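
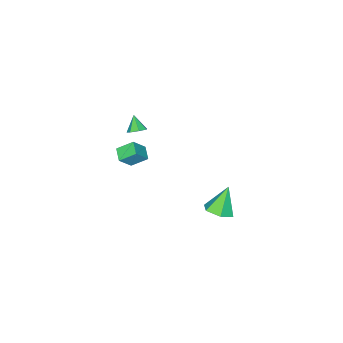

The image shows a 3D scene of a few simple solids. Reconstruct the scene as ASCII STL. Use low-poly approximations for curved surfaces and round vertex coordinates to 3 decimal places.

solid 
facet normal 0.363 0.583 -0.727
outer loop
vertex 0.219 -2.971 2.939
vertex -0.22 -2.574 3.038
vertex 0.325 -2.6 3.289
endloop
endfacet
facet normal 0.643 -0.615 0.457
outer loop
vertex 0.219 -2.971 2.939
vertex 0.325 -2.6 3.289
vertex -0.6 -3.186 3.802
endloop
endfacet
facet normal 0.363 0.584 -0.727
outer loop
vertex 0.325 -2.6 3.289
vertex -0.22 -2.574 3.038
vertex 0.02 -2.21 3.45
endloop
endfacet
facet normal 0.479 0.012 0.878
outer loop
vertex 0.325 -2.6 3.289
vertex 0.02 -2.21 3.45
vertex -0.6 -3.186 3.802
endloop
endfacet
facet normal 0.363 0.583 -0.727
outer loop
vertex 0.02 -2.21 3.45
vertex -0.22 -2.574 3.038
vertex -0.465 -2.094 3.301
endloop
endfacet
facet normal -0.170 0.428 0.887
outer loop
vertex 0.02 -2.21 3.45
vertex -0.465 -2.094 3.301
vertex -0.6 -3.186 3.802
endloop
endfacet
facet normal 0.364 0.583 -0.726
outer loop
vertex -0.465 -2.094 3.301
vertex -0.22 -2.574 3.038
vertex -0.765 -2.339 2.954
endloop
endfacet
facet normal -0.817 0.321 0.479
outer loop
vertex -0.465 -2.094 3.301
vertex -0.765 -2.339 2.954
vertex -0.6 -3.186 3.802
endloop
endfacet
facet normal 0.363 0.582 -0.728
outer loop
vertex -0.765 -2.339 2.954
vertex -0.22 -2.574 3.038
vertex -0.655 -2.762 2.671
endloop
endfacet
facet normal -0.973 -0.228 -0.038
outer loop
vertex -0.765 -2.339 2.954
vertex -0.655 -2.762 2.671
vertex -0.6 -3.186 3.802
endloop
endfacet
facet normal 0.362 0.583 -0.728
outer loop
vertex -0.655 -2.762 2.671
vertex -0.22 -2.574 3.038
vertex -0.217 -3.043 2.664
endloop
endfacet
facet normal -0.522 -0.807 -0.277
outer loop
vertex -0.655 -2.762 2.671
vertex -0.217 -3.043 2.664
vertex -0.6 -3.186 3.802
endloop
endfacet
facet normal 0.363 0.582 -0.727
outer loop
vertex -0.217 -3.043 2.664
vertex -0.22 -2.574 3.038
vertex 0.219 -2.971 2.939
endloop
endfacet
facet normal 0.197 -0.979 -0.057
outer loop
vertex -0.217 -3.043 2.664
vertex 0.219 -2.971 2.939
vertex -0.6 -3.186 3.802
endloop
endfacet
facet normal -0.624 0.163 -0.764
outer loop
vertex -2.203 -3.841 -0.942
vertex -1.685 -3.145 -1.217
vertex -1.561 -4.589 -1.626
endloop
endfacet
facet normal -0.570 -0.765 0.301
outer loop
vertex -0.775 -4.795 -0.663
vertex -2.203 -3.841 -0.942
vertex -1.561 -4.589 -1.626
endloop
endfacet
facet normal -0.624 0.163 -0.764
outer loop
vertex -1.561 -4.589 -1.626
vertex -1.685 -3.145 -1.217
vertex -1.043 -3.894 -1.901
endloop
endfacet
facet normal 0.535 -0.624 -0.570
outer loop
vertex -1.043 -3.894 -1.901
vertex -0.775 -4.795 -0.663
vertex -1.561 -4.589 -1.626
endloop
endfacet
facet normal -0.535 0.623 0.570
outer loop
vertex -2.203 -3.841 -0.942
vertex -0.899 -3.351 -0.254
vertex -1.685 -3.145 -1.217
endloop
endfacet
facet normal -0.570 -0.764 0.302
outer loop
vertex -1.417 -4.046 0.021
vertex -2.203 -3.841 -0.942
vertex -0.775 -4.795 -0.663
endloop
endfacet
facet normal -0.535 0.624 0.569
outer loop
vertex -1.417 -4.046 0.021
vertex -0.899 -3.351 -0.254
vertex -2.203 -3.841 -0.942
endloop
endfacet
facet normal 0.570 0.764 -0.302
outer loop
vertex -1.685 -3.145 -1.217
vertex -0.899 -3.351 -0.254
vertex -1.043 -3.894 -1.901
endloop
endfacet
facet normal 0.535 -0.624 -0.570
outer loop
vertex -0.257 -4.099 -0.938
vertex -0.775 -4.795 -0.663
vertex -1.043 -3.894 -1.901
endloop
endfacet
facet normal 0.569 0.765 -0.302
outer loop
vertex -1.043 -3.894 -1.901
vertex -0.899 -3.351 -0.254
vertex -0.257 -4.099 -0.938
endloop
endfacet
facet normal 0.624 -0.163 0.764
outer loop
vertex -0.257 -4.099 -0.938
vertex -1.417 -4.046 0.021
vertex -0.775 -4.795 -0.663
endloop
endfacet
facet normal 0.624 -0.163 0.764
outer loop
vertex -0.899 -3.351 -0.254
vertex -1.417 -4.046 0.021
vertex -0.257 -4.099 -0.938
endloop
endfacet
facet normal 0.526 0.055 -0.849
outer loop
vertex 0.757 3.399 0.604
vertex 0.012 3.677 0.16
vertex 0.568 4.287 0.544
endloop
endfacet
facet normal 0.531 0.169 0.831
outer loop
vertex 0.757 3.399 0.604
vertex 0.568 4.287 0.544
vertex -0.892 3.583 1.62
endloop
endfacet
facet normal 0.526 0.055 -0.849
outer loop
vertex 0.568 4.287 0.544
vertex 0.012 3.677 0.16
vertex -0.176 4.565 0.101
endloop
endfacet
facet normal -0.007 0.841 0.540
outer loop
vertex 0.568 4.287 0.544
vertex -0.176 4.565 0.101
vertex -0.892 3.583 1.62
endloop
endfacet
facet normal 0.526 0.055 -0.849
outer loop
vertex -0.176 4.565 0.101
vertex 0.012 3.677 0.16
vertex -0.732 3.956 -0.283
endloop
endfacet
facet normal -0.757 0.651 0.064
outer loop
vertex -0.176 4.565 0.101
vertex -0.732 3.956 -0.283
vertex -0.892 3.583 1.62
endloop
endfacet
facet normal 0.526 0.056 -0.849
outer loop
vertex -0.732 3.956 -0.283
vertex 0.012 3.677 0.16
vertex -0.543 3.067 -0.224
endloop
endfacet
facet normal -0.969 -0.214 -0.123
outer loop
vertex -0.732 3.956 -0.283
vertex -0.543 3.067 -0.224
vertex -0.892 3.583 1.62
endloop
endfacet
facet normal 0.527 0.055 -0.848
outer loop
vertex -0.543 3.067 -0.224
vertex 0.012 3.677 0.16
vertex 0.201 2.789 0.22
endloop
endfacet
facet normal -0.431 -0.887 0.167
outer loop
vertex -0.543 3.067 -0.224
vertex 0.201 2.789 0.22
vertex -0.892 3.583 1.62
endloop
endfacet
facet normal 0.526 0.055 -0.849
outer loop
vertex 0.201 2.789 0.22
vertex 0.012 3.677 0.16
vertex 0.757 3.399 0.604
endloop
endfacet
facet normal 0.319 -0.696 0.644
outer loop
vertex 0.201 2.789 0.22
vertex 0.757 3.399 0.604
vertex -0.892 3.583 1.62
endloop
endfacet

endsolid


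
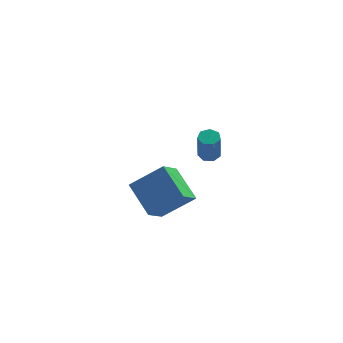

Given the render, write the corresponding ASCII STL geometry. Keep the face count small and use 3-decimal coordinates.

solid 
facet normal -0.476 0.678 0.560
outer loop
vertex 0.766 -2.155 -0.787
vertex 1.282 -1.172 -1.538
vertex -0.673 -2.247 -1.897
endloop
endfacet
facet normal -0.385 -0.733 0.560
outer loop
vertex 0.198 -3.488 -2.922
vertex 0.766 -2.155 -0.787
vertex -0.673 -2.247 -1.897
endloop
endfacet
facet normal -0.476 0.678 0.561
outer loop
vertex -0.673 -2.247 -1.897
vertex 1.282 -1.172 -1.538
vertex -0.157 -1.264 -2.647
endloop
endfacet
facet normal -0.791 -0.051 -0.610
outer loop
vertex -0.157 -1.264 -2.647
vertex 0.198 -3.488 -2.922
vertex -0.673 -2.247 -1.897
endloop
endfacet
facet normal 0.791 0.051 0.610
outer loop
vertex 0.766 -2.155 -0.787
vertex 2.153 -2.413 -2.563
vertex 1.282 -1.172 -1.538
endloop
endfacet
facet normal -0.385 -0.733 0.560
outer loop
vertex 1.637 -3.396 -1.813
vertex 0.766 -2.155 -0.787
vertex 0.198 -3.488 -2.922
endloop
endfacet
facet normal 0.791 0.050 0.610
outer loop
vertex 1.637 -3.396 -1.813
vertex 2.153 -2.413 -2.563
vertex 0.766 -2.155 -0.787
endloop
endfacet
facet normal 0.385 0.733 -0.560
outer loop
vertex 1.282 -1.172 -1.538
vertex 2.153 -2.413 -2.563
vertex -0.157 -1.264 -2.647
endloop
endfacet
facet normal -0.791 -0.051 -0.610
outer loop
vertex 0.714 -2.505 -3.673
vertex 0.198 -3.488 -2.922
vertex -0.157 -1.264 -2.647
endloop
endfacet
facet normal 0.385 0.733 -0.560
outer loop
vertex -0.157 -1.264 -2.647
vertex 2.153 -2.413 -2.563
vertex 0.714 -2.505 -3.673
endloop
endfacet
facet normal 0.475 -0.678 -0.561
outer loop
vertex 0.714 -2.505 -3.673
vertex 1.637 -3.396 -1.813
vertex 0.198 -3.488 -2.922
endloop
endfacet
facet normal 0.476 -0.678 -0.561
outer loop
vertex 2.153 -2.413 -2.563
vertex 1.637 -3.396 -1.813
vertex 0.714 -2.505 -3.673
endloop
endfacet
facet normal 0.004 0.400 -0.916
outer loop
vertex 3.034 3.541 -3.156
vertex 2.603 3.259 -3.281
vertex 2.63 3.744 -3.069
endloop
endfacet
facet normal 0.480 0.803 0.354
outer loop
vertex 3.034 3.541 -3.156
vertex 2.63 3.744 -3.069
vertex 3.028 2.883 -1.653
endloop
endfacet
facet normal 0.480 0.803 0.354
outer loop
vertex 3.028 2.883 -1.653
vertex 2.63 3.744 -3.069
vertex 2.624 3.086 -1.566
endloop
endfacet
facet normal -0.005 -0.402 0.916
outer loop
vertex 3.028 2.883 -1.653
vertex 2.624 3.086 -1.566
vertex 2.597 2.601 -1.779
endloop
endfacet
facet normal 0.004 0.400 -0.916
outer loop
vertex 2.63 3.744 -3.069
vertex 2.603 3.259 -3.281
vertex 2.206 3.581 -3.142
endloop
endfacet
facet normal -0.388 0.845 0.368
outer loop
vertex 2.63 3.744 -3.069
vertex 2.206 3.581 -3.142
vertex 2.624 3.086 -1.566
endloop
endfacet
facet normal -0.388 0.845 0.368
outer loop
vertex 2.624 3.086 -1.566
vertex 2.206 3.581 -3.142
vertex 2.2 2.923 -1.639
endloop
endfacet
facet normal -0.003 -0.402 0.916
outer loop
vertex 2.624 3.086 -1.566
vertex 2.2 2.923 -1.639
vertex 2.597 2.601 -1.779
endloop
endfacet
facet normal 0.005 0.401 -0.916
outer loop
vertex 2.206 3.581 -3.142
vertex 2.603 3.259 -3.281
vertex 2.081 3.176 -3.32
endloop
endfacet
facet normal -0.962 0.251 0.106
outer loop
vertex 2.206 3.581 -3.142
vertex 2.081 3.176 -3.32
vertex 2.2 2.923 -1.639
endloop
endfacet
facet normal -0.962 0.251 0.106
outer loop
vertex 2.2 2.923 -1.639
vertex 2.081 3.176 -3.32
vertex 2.075 2.518 -1.817
endloop
endfacet
facet normal -0.003 -0.402 0.916
outer loop
vertex 2.2 2.923 -1.639
vertex 2.075 2.518 -1.817
vertex 2.597 2.601 -1.779
endloop
endfacet
facet normal 0.005 0.401 -0.916
outer loop
vertex 2.081 3.176 -3.32
vertex 2.603 3.259 -3.281
vertex 2.349 2.833 -3.469
endloop
endfacet
facet normal -0.813 -0.532 -0.236
outer loop
vertex 2.081 3.176 -3.32
vertex 2.349 2.833 -3.469
vertex 2.075 2.518 -1.817
endloop
endfacet
facet normal -0.813 -0.532 -0.236
outer loop
vertex 2.075 2.518 -1.817
vertex 2.349 2.833 -3.469
vertex 2.343 2.175 -1.966
endloop
endfacet
facet normal -0.003 -0.400 0.916
outer loop
vertex 2.075 2.518 -1.817
vertex 2.343 2.175 -1.966
vertex 2.597 2.601 -1.779
endloop
endfacet
facet normal 0.005 0.401 -0.916
outer loop
vertex 2.349 2.833 -3.469
vertex 2.603 3.259 -3.281
vertex 2.808 2.811 -3.476
endloop
endfacet
facet normal -0.050 -0.915 -0.401
outer loop
vertex 2.349 2.833 -3.469
vertex 2.808 2.811 -3.476
vertex 2.343 2.175 -1.966
endloop
endfacet
facet normal -0.051 -0.915 -0.401
outer loop
vertex 2.343 2.175 -1.966
vertex 2.808 2.811 -3.476
vertex 2.802 2.153 -1.974
endloop
endfacet
facet normal -0.003 -0.400 0.916
outer loop
vertex 2.343 2.175 -1.966
vertex 2.802 2.153 -1.974
vertex 2.597 2.601 -1.779
endloop
endfacet
facet normal 0.004 0.401 -0.916
outer loop
vertex 2.808 2.811 -3.476
vertex 2.603 3.259 -3.281
vertex 3.113 3.126 -3.337
endloop
endfacet
facet normal 0.749 -0.608 -0.264
outer loop
vertex 2.808 2.811 -3.476
vertex 3.113 3.126 -3.337
vertex 2.802 2.153 -1.974
endloop
endfacet
facet normal 0.749 -0.608 -0.264
outer loop
vertex 2.802 2.153 -1.974
vertex 3.113 3.126 -3.337
vertex 3.107 2.468 -1.835
endloop
endfacet
facet normal -0.004 -0.401 0.916
outer loop
vertex 2.802 2.153 -1.974
vertex 3.107 2.468 -1.835
vertex 2.597 2.601 -1.779
endloop
endfacet
facet normal 0.004 0.400 -0.916
outer loop
vertex 3.113 3.126 -3.337
vertex 2.603 3.259 -3.281
vertex 3.034 3.541 -3.156
endloop
endfacet
facet normal 0.985 0.156 0.072
outer loop
vertex 3.113 3.126 -3.337
vertex 3.034 3.541 -3.156
vertex 3.107 2.468 -1.835
endloop
endfacet
facet normal 0.985 0.156 0.072
outer loop
vertex 3.107 2.468 -1.835
vertex 3.034 3.541 -3.156
vertex 3.028 2.883 -1.653
endloop
endfacet
facet normal -0.004 -0.402 0.915
outer loop
vertex 3.107 2.468 -1.835
vertex 3.028 2.883 -1.653
vertex 2.597 2.601 -1.779
endloop
endfacet

endsolid


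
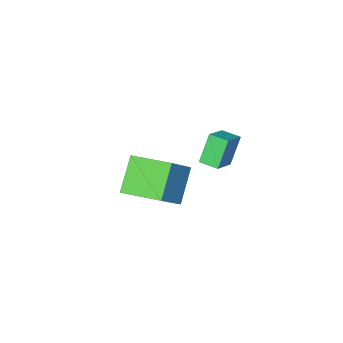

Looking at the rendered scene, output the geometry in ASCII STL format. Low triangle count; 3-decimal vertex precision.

solid 
facet normal -0.787 -0.414 -0.456
outer loop
vertex 1.798 -0.109 1.776
vertex 1.404 0.709 1.713
vertex 2.474 0.111 0.41
endloop
endfacet
facet normal 0.433 -0.899 0.070
outer loop
vertex 3.536 0.671 1.027
vertex 1.798 -0.109 1.776
vertex 2.474 0.111 0.41
endloop
endfacet
facet normal -0.787 -0.415 -0.456
outer loop
vertex 2.474 0.111 0.41
vertex 1.404 0.709 1.713
vertex 2.079 0.929 0.347
endloop
endfacet
facet normal 0.439 0.144 -0.887
outer loop
vertex 2.079 0.929 0.347
vertex 3.536 0.671 1.027
vertex 2.474 0.111 0.41
endloop
endfacet
facet normal -0.440 -0.143 0.887
outer loop
vertex 1.798 -0.109 1.776
vertex 2.466 1.269 2.33
vertex 1.404 0.709 1.713
endloop
endfacet
facet normal 0.433 -0.899 0.069
outer loop
vertex 2.861 0.451 2.393
vertex 1.798 -0.109 1.776
vertex 3.536 0.671 1.027
endloop
endfacet
facet normal -0.439 -0.144 0.887
outer loop
vertex 2.861 0.451 2.393
vertex 2.466 1.269 2.33
vertex 1.798 -0.109 1.776
endloop
endfacet
facet normal -0.433 0.899 -0.069
outer loop
vertex 1.404 0.709 1.713
vertex 2.466 1.269 2.33
vertex 2.079 0.929 0.347
endloop
endfacet
facet normal 0.439 0.143 -0.887
outer loop
vertex 3.142 1.489 0.964
vertex 3.536 0.671 1.027
vertex 2.079 0.929 0.347
endloop
endfacet
facet normal -0.433 0.899 -0.070
outer loop
vertex 2.079 0.929 0.347
vertex 2.466 1.269 2.33
vertex 3.142 1.489 0.964
endloop
endfacet
facet normal 0.788 0.414 0.456
outer loop
vertex 3.142 1.489 0.964
vertex 2.861 0.451 2.393
vertex 3.536 0.671 1.027
endloop
endfacet
facet normal 0.787 0.415 0.456
outer loop
vertex 2.466 1.269 2.33
vertex 2.861 0.451 2.393
vertex 3.142 1.489 0.964
endloop
endfacet
facet normal -0.552 -0.409 0.726
outer loop
vertex 3.692 -4.471 -2.102
vertex 2.705 -2.629 -1.814
vertex 2.284 -5.011 -3.477
endloop
endfacet
facet normal 0.468 -0.873 -0.137
outer loop
vertex 3.415 -4.171 -4.966
vertex 3.692 -4.471 -2.102
vertex 2.284 -5.011 -3.477
endloop
endfacet
facet normal -0.552 -0.409 0.726
outer loop
vertex 2.284 -5.011 -3.477
vertex 2.705 -2.629 -1.814
vertex 1.297 -3.168 -3.189
endloop
endfacet
facet normal -0.690 -0.264 -0.673
outer loop
vertex 1.297 -3.168 -3.189
vertex 3.415 -4.171 -4.966
vertex 2.284 -5.011 -3.477
endloop
endfacet
facet normal 0.690 0.265 0.674
outer loop
vertex 3.692 -4.471 -2.102
vertex 3.836 -1.789 -3.303
vertex 2.705 -2.629 -1.814
endloop
endfacet
facet normal 0.468 -0.873 -0.137
outer loop
vertex 4.823 -3.632 -3.591
vertex 3.692 -4.471 -2.102
vertex 3.415 -4.171 -4.966
endloop
endfacet
facet normal 0.690 0.264 0.673
outer loop
vertex 4.823 -3.632 -3.591
vertex 3.836 -1.789 -3.303
vertex 3.692 -4.471 -2.102
endloop
endfacet
facet normal -0.468 0.873 0.137
outer loop
vertex 2.705 -2.629 -1.814
vertex 3.836 -1.789 -3.303
vertex 1.297 -3.168 -3.189
endloop
endfacet
facet normal -0.690 -0.265 -0.673
outer loop
vertex 2.428 -2.329 -4.678
vertex 3.415 -4.171 -4.966
vertex 1.297 -3.168 -3.189
endloop
endfacet
facet normal -0.468 0.873 0.136
outer loop
vertex 1.297 -3.168 -3.189
vertex 3.836 -1.789 -3.303
vertex 2.428 -2.329 -4.678
endloop
endfacet
facet normal 0.552 0.409 -0.726
outer loop
vertex 2.428 -2.329 -4.678
vertex 4.823 -3.632 -3.591
vertex 3.415 -4.171 -4.966
endloop
endfacet
facet normal 0.552 0.409 -0.726
outer loop
vertex 3.836 -1.789 -3.303
vertex 4.823 -3.632 -3.591
vertex 2.428 -2.329 -4.678
endloop
endfacet

endsolid


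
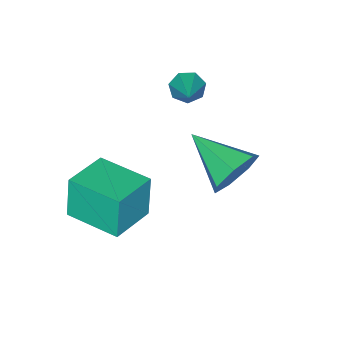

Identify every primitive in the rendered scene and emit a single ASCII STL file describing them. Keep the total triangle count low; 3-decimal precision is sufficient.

solid 
facet normal 0.013 0.937 -0.348
outer loop
vertex 1.526 5.004 1.495
vertex 1.024 4.705 0.671
vertex 0.652 5.037 1.55
endloop
endfacet
facet normal 0.060 -0.062 0.996
outer loop
vertex 1.526 5.004 1.495
vertex 0.652 5.037 1.55
vertex 0.996 2.775 1.389
endloop
endfacet
facet normal 0.014 0.937 -0.348
outer loop
vertex 0.652 5.037 1.55
vertex 1.024 4.705 0.671
vertex 0.058 4.82 0.943
endloop
endfacet
facet normal -0.678 -0.154 0.719
outer loop
vertex 0.652 5.037 1.55
vertex 0.058 4.82 0.943
vertex 0.996 2.775 1.389
endloop
endfacet
facet normal 0.014 0.937 -0.348
outer loop
vertex 0.058 4.82 0.943
vertex 1.024 4.705 0.671
vertex 0.191 4.517 0.132
endloop
endfacet
facet normal -0.909 -0.416 0.006
outer loop
vertex 0.058 4.82 0.943
vertex 0.191 4.517 0.132
vertex 0.996 2.775 1.389
endloop
endfacet
facet normal 0.013 0.938 -0.348
outer loop
vertex 0.191 4.517 0.132
vertex 1.024 4.705 0.671
vertex 0.952 4.356 -0.273
endloop
endfacet
facet normal -0.460 -0.649 -0.606
outer loop
vertex 0.191 4.517 0.132
vertex 0.952 4.356 -0.273
vertex 0.996 2.775 1.389
endloop
endfacet
facet normal 0.013 0.938 -0.348
outer loop
vertex 0.952 4.356 -0.273
vertex 1.024 4.705 0.671
vertex 1.766 4.458 0.033
endloop
endfacet
facet normal 0.331 -0.679 -0.655
outer loop
vertex 0.952 4.356 -0.273
vertex 1.766 4.458 0.033
vertex 0.996 2.775 1.389
endloop
endfacet
facet normal 0.013 0.937 -0.348
outer loop
vertex 1.766 4.458 0.033
vertex 1.024 4.705 0.671
vertex 2.022 4.747 0.82
endloop
endfacet
facet normal 0.869 -0.483 -0.106
outer loop
vertex 1.766 4.458 0.033
vertex 2.022 4.747 0.82
vertex 0.996 2.775 1.389
endloop
endfacet
facet normal 0.012 0.937 -0.348
outer loop
vertex 2.022 4.747 0.82
vertex 1.024 4.705 0.671
vertex 1.526 5.004 1.495
endloop
endfacet
facet normal 0.749 -0.208 0.629
outer loop
vertex 2.022 4.747 0.82
vertex 1.526 5.004 1.495
vertex 0.996 2.775 1.389
endloop
endfacet
facet normal -0.981 -0.111 -0.156
outer loop
vertex 1.936 -0.413 -1.491
vertex 1.69 1.63 -1.393
vertex 2.192 -0.301 -3.178
endloop
endfacet
facet normal 0.119 -0.992 -0.048
outer loop
vertex 3.89 -0.11 -2.907
vertex 1.936 -0.413 -1.491
vertex 2.192 -0.301 -3.178
endloop
endfacet
facet normal -0.981 -0.111 -0.156
outer loop
vertex 2.192 -0.301 -3.178
vertex 1.69 1.63 -1.393
vertex 1.946 1.742 -3.08
endloop
endfacet
facet normal 0.150 0.065 -0.987
outer loop
vertex 1.946 1.742 -3.08
vertex 3.89 -0.11 -2.907
vertex 2.192 -0.301 -3.178
endloop
endfacet
facet normal -0.150 -0.065 0.987
outer loop
vertex 1.936 -0.413 -1.491
vertex 3.388 1.821 -1.122
vertex 1.69 1.63 -1.393
endloop
endfacet
facet normal 0.119 -0.992 -0.048
outer loop
vertex 3.634 -0.222 -1.22
vertex 1.936 -0.413 -1.491
vertex 3.89 -0.11 -2.907
endloop
endfacet
facet normal -0.150 -0.065 0.987
outer loop
vertex 3.634 -0.222 -1.22
vertex 3.388 1.821 -1.122
vertex 1.936 -0.413 -1.491
endloop
endfacet
facet normal -0.119 0.992 0.048
outer loop
vertex 1.69 1.63 -1.393
vertex 3.388 1.821 -1.122
vertex 1.946 1.742 -3.08
endloop
endfacet
facet normal 0.150 0.065 -0.987
outer loop
vertex 3.644 1.933 -2.809
vertex 3.89 -0.11 -2.907
vertex 1.946 1.742 -3.08
endloop
endfacet
facet normal -0.119 0.992 0.048
outer loop
vertex 1.946 1.742 -3.08
vertex 3.388 1.821 -1.122
vertex 3.644 1.933 -2.809
endloop
endfacet
facet normal 0.981 0.111 0.156
outer loop
vertex 3.644 1.933 -2.809
vertex 3.634 -0.222 -1.22
vertex 3.89 -0.11 -2.907
endloop
endfacet
facet normal 0.981 0.111 0.156
outer loop
vertex 3.388 1.821 -1.122
vertex 3.634 -0.222 -1.22
vertex 3.644 1.933 -2.809
endloop
endfacet
facet normal -0.611 -0.588 -0.529
outer loop
vertex -0.733 1.081 0.542
vertex -0.976 0.845 1.085
vertex -1.172 1.352 0.748
endloop
endfacet
facet normal 0.233 0.799 -0.555
outer loop
vertex -0.733 1.081 0.542
vertex -1.172 1.352 0.748
vertex 0.076 1.855 1.995
endloop
endfacet
facet normal -0.611 -0.588 -0.530
outer loop
vertex -1.172 1.352 0.748
vertex -0.976 0.845 1.085
vertex -1.463 1.241 1.207
endloop
endfacet
facet normal -0.367 0.930 -0.008
outer loop
vertex -1.172 1.352 0.748
vertex -1.463 1.241 1.207
vertex 0.076 1.855 1.995
endloop
endfacet
facet normal -0.611 -0.588 -0.529
outer loop
vertex -1.463 1.241 1.207
vertex -0.976 0.845 1.085
vertex -1.388 0.832 1.575
endloop
endfacet
facet normal -0.544 0.504 0.671
outer loop
vertex -1.463 1.241 1.207
vertex -1.388 0.832 1.575
vertex 0.076 1.855 1.995
endloop
endfacet
facet normal -0.612 -0.587 -0.530
outer loop
vertex -1.388 0.832 1.575
vertex -0.976 0.845 1.085
vertex -1.003 0.432 1.573
endloop
endfacet
facet normal -0.165 -0.163 0.973
outer loop
vertex -1.388 0.832 1.575
vertex -1.003 0.432 1.573
vertex 0.076 1.855 1.995
endloop
endfacet
facet normal -0.611 -0.587 -0.531
outer loop
vertex -1.003 0.432 1.573
vertex -0.976 0.845 1.085
vertex -0.597 0.343 1.204
endloop
endfacet
facet normal 0.484 -0.565 0.668
outer loop
vertex -1.003 0.432 1.573
vertex -0.597 0.343 1.204
vertex 0.076 1.855 1.995
endloop
endfacet
facet normal -0.613 -0.588 -0.528
outer loop
vertex -0.597 0.343 1.204
vertex -0.976 0.845 1.085
vertex -0.478 0.631 0.745
endloop
endfacet
facet normal 0.916 -0.401 -0.014
outer loop
vertex -0.597 0.343 1.204
vertex -0.478 0.631 0.745
vertex 0.076 1.855 1.995
endloop
endfacet
facet normal -0.613 -0.586 -0.529
outer loop
vertex -0.478 0.631 0.745
vertex -0.976 0.845 1.085
vertex -0.733 1.081 0.542
endloop
endfacet
facet normal 0.805 0.205 -0.557
outer loop
vertex -0.478 0.631 0.745
vertex -0.733 1.081 0.542
vertex 0.076 1.855 1.995
endloop
endfacet

endsolid


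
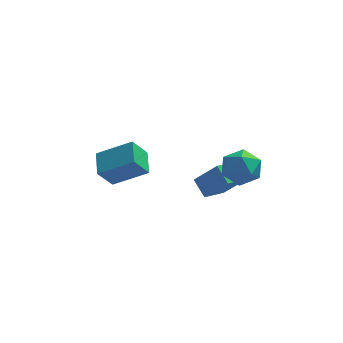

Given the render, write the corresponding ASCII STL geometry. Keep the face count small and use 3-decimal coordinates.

solid 
facet normal -0.625 -0.705 0.334
outer loop
vertex 2.62 1.14 2.296
vertex 1.462 1.506 0.901
vertex 3.174 0.33 1.624
endloop
endfacet
facet normal 0.626 -0.198 0.754
outer loop
vertex 4.118 1.394 1.119
vertex 2.62 1.14 2.296
vertex 3.174 0.33 1.624
endloop
endfacet
facet normal -0.625 -0.705 0.335
outer loop
vertex 3.174 0.33 1.624
vertex 1.462 1.506 0.901
vertex 2.016 0.695 0.229
endloop
endfacet
facet normal 0.466 -0.681 -0.565
outer loop
vertex 2.016 0.695 0.229
vertex 4.118 1.394 1.119
vertex 3.174 0.33 1.624
endloop
endfacet
facet normal -0.465 0.681 0.565
outer loop
vertex 2.62 1.14 2.296
vertex 2.406 2.57 0.396
vertex 1.462 1.506 0.901
endloop
endfacet
facet normal 0.626 -0.197 0.754
outer loop
vertex 3.564 2.205 1.791
vertex 2.62 1.14 2.296
vertex 4.118 1.394 1.119
endloop
endfacet
facet normal -0.466 0.681 0.565
outer loop
vertex 3.564 2.205 1.791
vertex 2.406 2.57 0.396
vertex 2.62 1.14 2.296
endloop
endfacet
facet normal -0.626 0.197 -0.754
outer loop
vertex 1.462 1.506 0.901
vertex 2.406 2.57 0.396
vertex 2.016 0.695 0.229
endloop
endfacet
facet normal 0.466 -0.681 -0.565
outer loop
vertex 2.96 1.76 -0.276
vertex 4.118 1.394 1.119
vertex 2.016 0.695 0.229
endloop
endfacet
facet normal -0.626 0.197 -0.754
outer loop
vertex 2.016 0.695 0.229
vertex 2.406 2.57 0.396
vertex 2.96 1.76 -0.276
endloop
endfacet
facet normal 0.626 0.705 -0.335
outer loop
vertex 2.96 1.76 -0.276
vertex 3.564 2.205 1.791
vertex 4.118 1.394 1.119
endloop
endfacet
facet normal 0.625 0.705 -0.335
outer loop
vertex 2.406 2.57 0.396
vertex 3.564 2.205 1.791
vertex 2.96 1.76 -0.276
endloop
endfacet
facet normal -0.495 -0.307 0.813
outer loop
vertex -1.592 2.694 1.257
vertex -1.751 4.138 1.706
vertex -3.481 2.828 0.157
endloop
endfacet
facet normal 0.104 -0.950 -0.295
outer loop
vertex -2.749 3.282 -1.046
vertex -1.592 2.694 1.257
vertex -3.481 2.828 0.157
endloop
endfacet
facet normal -0.495 -0.307 0.813
outer loop
vertex -3.481 2.828 0.157
vertex -1.751 4.138 1.706
vertex -3.64 4.272 0.606
endloop
endfacet
facet normal -0.863 0.061 -0.502
outer loop
vertex -3.64 4.272 0.606
vertex -2.749 3.282 -1.046
vertex -3.481 2.828 0.157
endloop
endfacet
facet normal 0.863 -0.061 0.502
outer loop
vertex -1.592 2.694 1.257
vertex -1.019 4.592 0.503
vertex -1.751 4.138 1.706
endloop
endfacet
facet normal 0.104 -0.950 -0.295
outer loop
vertex -0.86 3.148 0.054
vertex -1.592 2.694 1.257
vertex -2.749 3.282 -1.046
endloop
endfacet
facet normal 0.863 -0.061 0.502
outer loop
vertex -0.86 3.148 0.054
vertex -1.019 4.592 0.503
vertex -1.592 2.694 1.257
endloop
endfacet
facet normal -0.104 0.950 0.295
outer loop
vertex -1.751 4.138 1.706
vertex -1.019 4.592 0.503
vertex -3.64 4.272 0.606
endloop
endfacet
facet normal -0.863 0.061 -0.502
outer loop
vertex -2.908 4.726 -0.597
vertex -2.749 3.282 -1.046
vertex -3.64 4.272 0.606
endloop
endfacet
facet normal -0.104 0.950 0.295
outer loop
vertex -3.64 4.272 0.606
vertex -1.019 4.592 0.503
vertex -2.908 4.726 -0.597
endloop
endfacet
facet normal 0.495 0.307 -0.813
outer loop
vertex -2.908 4.726 -0.597
vertex -0.86 3.148 0.054
vertex -2.749 3.282 -1.046
endloop
endfacet
facet normal 0.495 0.307 -0.813
outer loop
vertex -1.019 4.592 0.503
vertex -0.86 3.148 0.054
vertex -2.908 4.726 -0.597
endloop
endfacet
facet normal -0.319 0.278 0.906
outer loop
vertex 2.91 0.393 3.575
vertex 3.792 -0.16 4.055
vertex 3.901 0.941 3.755
endloop
endfacet
facet normal -0.497 0.763 0.414
outer loop
vertex 2.91 0.393 3.575
vertex 3.901 0.941 3.755
vertex 3.328 1.099 2.775
endloop
endfacet
facet normal -0.895 0.438 -0.081
outer loop
vertex 2.91 0.393 3.575
vertex 3.328 1.099 2.775
vertex 2.865 0.096 2.469
endloop
endfacet
facet normal -0.963 -0.248 0.106
outer loop
vertex 2.91 0.393 3.575
vertex 2.865 0.096 2.469
vertex 3.152 -0.682 3.26
endloop
endfacet
facet normal -0.607 -0.346 0.716
outer loop
vertex 2.91 0.393 3.575
vertex 3.152 -0.682 3.26
vertex 3.792 -0.16 4.055
endloop
endfacet
facet normal 0.103 0.990 0.099
outer loop
vertex 3.328 1.099 2.775
vertex 3.901 0.941 3.755
vertex 4.468 0.982 2.76
endloop
endfacet
facet normal 0.392 0.206 0.897
outer loop
vertex 3.901 0.941 3.755
vertex 3.792 -0.16 4.055
vertex 4.755 0.204 3.551
endloop
endfacet
facet normal -0.075 -0.805 0.589
outer loop
vertex 3.792 -0.16 4.055
vertex 3.152 -0.682 3.26
vertex 4.292 -0.799 3.245
endloop
endfacet
facet normal -0.652 -0.645 -0.398
outer loop
vertex 3.152 -0.682 3.26
vertex 2.865 0.096 2.469
vertex 3.719 -0.641 2.265
endloop
endfacet
facet normal -0.542 0.464 -0.701
outer loop
vertex 2.865 0.096 2.469
vertex 3.328 1.099 2.775
vertex 3.828 0.46 1.965
endloop
endfacet
facet normal 0.963 0.248 -0.106
outer loop
vertex 4.71 -0.093 2.445
vertex 4.468 0.982 2.76
vertex 4.755 0.204 3.551
endloop
endfacet
facet normal 0.895 -0.438 0.081
outer loop
vertex 4.71 -0.093 2.445
vertex 4.755 0.204 3.551
vertex 4.292 -0.799 3.245
endloop
endfacet
facet normal 0.497 -0.763 -0.414
outer loop
vertex 4.71 -0.093 2.445
vertex 4.292 -0.799 3.245
vertex 3.719 -0.641 2.265
endloop
endfacet
facet normal 0.319 -0.278 -0.906
outer loop
vertex 4.71 -0.093 2.445
vertex 3.719 -0.641 2.265
vertex 3.828 0.46 1.965
endloop
endfacet
facet normal 0.607 0.346 -0.716
outer loop
vertex 4.71 -0.093 2.445
vertex 3.828 0.46 1.965
vertex 4.468 0.982 2.76
endloop
endfacet
facet normal 0.652 0.645 0.398
outer loop
vertex 4.755 0.204 3.551
vertex 4.468 0.982 2.76
vertex 3.901 0.941 3.755
endloop
endfacet
facet normal 0.542 -0.464 0.701
outer loop
vertex 4.292 -0.799 3.245
vertex 4.755 0.204 3.551
vertex 3.792 -0.16 4.055
endloop
endfacet
facet normal -0.103 -0.990 -0.099
outer loop
vertex 3.719 -0.641 2.265
vertex 4.292 -0.799 3.245
vertex 3.152 -0.682 3.26
endloop
endfacet
facet normal -0.392 -0.206 -0.897
outer loop
vertex 3.828 0.46 1.965
vertex 3.719 -0.641 2.265
vertex 2.865 0.096 2.469
endloop
endfacet
facet normal 0.075 0.805 -0.589
outer loop
vertex 4.468 0.982 2.76
vertex 3.828 0.46 1.965
vertex 3.328 1.099 2.775
endloop
endfacet

endsolid


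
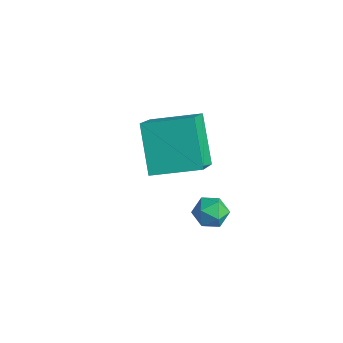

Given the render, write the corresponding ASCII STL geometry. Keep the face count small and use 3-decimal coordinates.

solid 
facet normal -0.586 0.760 -0.282
outer loop
vertex 0.109 0.539 -3.033
vertex -0.47 0.191 -2.768
vertex -0.091 0.641 -2.343
endloop
endfacet
facet normal 0.073 0.989 -0.125
outer loop
vertex 0.109 0.539 -3.033
vertex -0.091 0.641 -2.343
vertex 0.611 0.568 -2.511
endloop
endfacet
facet normal 0.533 0.645 -0.548
outer loop
vertex 0.109 0.539 -3.033
vertex 0.611 0.568 -2.511
vertex 0.666 0.074 -3.039
endloop
endfacet
facet normal 0.159 0.203 -0.966
outer loop
vertex 0.109 0.539 -3.033
vertex 0.666 0.074 -3.039
vertex -0.003 -0.159 -3.198
endloop
endfacet
facet normal -0.532 0.275 -0.801
outer loop
vertex 0.109 0.539 -3.033
vertex -0.003 -0.159 -3.198
vertex -0.47 0.191 -2.768
endloop
endfacet
facet normal 0.215 0.808 0.549
outer loop
vertex 0.611 0.568 -2.511
vertex -0.091 0.641 -2.343
vertex 0.343 0.239 -1.922
endloop
endfacet
facet normal -0.850 0.436 0.296
outer loop
vertex -0.091 0.641 -2.343
vertex -0.47 0.191 -2.768
vertex -0.326 0.006 -2.081
endloop
endfacet
facet normal -0.763 -0.351 -0.543
outer loop
vertex -0.47 0.191 -2.768
vertex -0.003 -0.159 -3.198
vertex -0.271 -0.488 -2.609
endloop
endfacet
facet normal 0.355 -0.466 -0.811
outer loop
vertex -0.003 -0.159 -3.198
vertex 0.666 0.074 -3.039
vertex 0.431 -0.561 -2.777
endloop
endfacet
facet normal 0.959 0.250 -0.134
outer loop
vertex 0.666 0.074 -3.039
vertex 0.611 0.568 -2.511
vertex 0.81 -0.111 -2.352
endloop
endfacet
facet normal -0.159 -0.203 0.966
outer loop
vertex 0.231 -0.459 -2.087
vertex 0.343 0.239 -1.922
vertex -0.326 0.006 -2.081
endloop
endfacet
facet normal -0.533 -0.645 0.548
outer loop
vertex 0.231 -0.459 -2.087
vertex -0.326 0.006 -2.081
vertex -0.271 -0.488 -2.609
endloop
endfacet
facet normal -0.073 -0.989 0.125
outer loop
vertex 0.231 -0.459 -2.087
vertex -0.271 -0.488 -2.609
vertex 0.431 -0.561 -2.777
endloop
endfacet
facet normal 0.586 -0.760 0.282
outer loop
vertex 0.231 -0.459 -2.087
vertex 0.431 -0.561 -2.777
vertex 0.81 -0.111 -2.352
endloop
endfacet
facet normal 0.532 -0.275 0.801
outer loop
vertex 0.231 -0.459 -2.087
vertex 0.81 -0.111 -2.352
vertex 0.343 0.239 -1.922
endloop
endfacet
facet normal -0.355 0.466 0.811
outer loop
vertex -0.326 0.006 -2.081
vertex 0.343 0.239 -1.922
vertex -0.091 0.641 -2.343
endloop
endfacet
facet normal -0.959 -0.250 0.134
outer loop
vertex -0.271 -0.488 -2.609
vertex -0.326 0.006 -2.081
vertex -0.47 0.191 -2.768
endloop
endfacet
facet normal -0.215 -0.808 -0.549
outer loop
vertex 0.431 -0.561 -2.777
vertex -0.271 -0.488 -2.609
vertex -0.003 -0.159 -3.198
endloop
endfacet
facet normal 0.850 -0.436 -0.296
outer loop
vertex 0.81 -0.111 -2.352
vertex 0.431 -0.561 -2.777
vertex 0.666 0.074 -3.039
endloop
endfacet
facet normal 0.763 0.351 0.543
outer loop
vertex 0.343 0.239 -1.922
vertex 0.81 -0.111 -2.352
vertex 0.611 0.568 -2.511
endloop
endfacet
facet normal -0.606 0.274 0.747
outer loop
vertex -1.63 -1.693 2.245
vertex -0.459 -0.244 2.665
vertex -2.587 -0.576 1.058
endloop
endfacet
facet normal -0.613 -0.759 -0.220
outer loop
vertex -1.301 -1.156 -0.525
vertex -1.63 -1.693 2.245
vertex -2.587 -0.576 1.058
endloop
endfacet
facet normal -0.606 0.274 0.746
outer loop
vertex -2.587 -0.576 1.058
vertex -0.459 -0.244 2.665
vertex -1.415 0.873 1.478
endloop
endfacet
facet normal -0.506 0.591 -0.628
outer loop
vertex -1.415 0.873 1.478
vertex -1.301 -1.156 -0.525
vertex -2.587 -0.576 1.058
endloop
endfacet
facet normal 0.506 -0.591 0.628
outer loop
vertex -1.63 -1.693 2.245
vertex 0.827 -0.824 1.082
vertex -0.459 -0.244 2.665
endloop
endfacet
facet normal -0.613 -0.759 -0.220
outer loop
vertex -0.345 -2.273 0.662
vertex -1.63 -1.693 2.245
vertex -1.301 -1.156 -0.525
endloop
endfacet
facet normal 0.506 -0.591 0.628
outer loop
vertex -0.345 -2.273 0.662
vertex 0.827 -0.824 1.082
vertex -1.63 -1.693 2.245
endloop
endfacet
facet normal 0.613 0.759 0.220
outer loop
vertex -0.459 -0.244 2.665
vertex 0.827 -0.824 1.082
vertex -1.415 0.873 1.478
endloop
endfacet
facet normal -0.506 0.591 -0.628
outer loop
vertex -0.13 0.293 -0.105
vertex -1.301 -1.156 -0.525
vertex -1.415 0.873 1.478
endloop
endfacet
facet normal 0.613 0.759 0.220
outer loop
vertex -1.415 0.873 1.478
vertex 0.827 -0.824 1.082
vertex -0.13 0.293 -0.105
endloop
endfacet
facet normal 0.607 -0.274 -0.746
outer loop
vertex -0.13 0.293 -0.105
vertex -0.345 -2.273 0.662
vertex -1.301 -1.156 -0.525
endloop
endfacet
facet normal 0.606 -0.274 -0.747
outer loop
vertex 0.827 -0.824 1.082
vertex -0.345 -2.273 0.662
vertex -0.13 0.293 -0.105
endloop
endfacet

endsolid


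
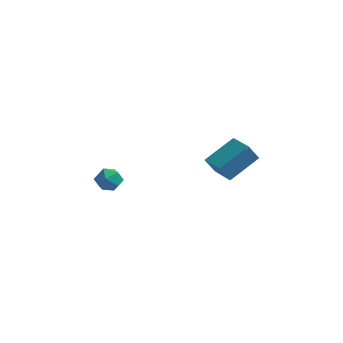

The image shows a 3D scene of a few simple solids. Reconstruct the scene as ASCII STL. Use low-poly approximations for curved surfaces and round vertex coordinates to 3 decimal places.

solid 
facet normal 0.141 0.444 0.885
outer loop
vertex -3.545 -2.445 -3.385
vertex -3.834 -2.958 -3.082
vertex -3.18 -2.96 -3.185
endloop
endfacet
facet normal 0.654 0.628 0.423
outer loop
vertex -3.545 -2.445 -3.385
vertex -3.18 -2.96 -3.185
vertex -3.065 -2.682 -3.775
endloop
endfacet
facet normal 0.342 0.929 -0.144
outer loop
vertex -3.545 -2.445 -3.385
vertex -3.065 -2.682 -3.775
vertex -3.648 -2.508 -4.036
endloop
endfacet
facet normal -0.364 0.931 -0.032
outer loop
vertex -3.545 -2.445 -3.385
vertex -3.648 -2.508 -4.036
vertex -4.123 -2.679 -3.608
endloop
endfacet
facet normal -0.488 0.631 0.603
outer loop
vertex -3.545 -2.445 -3.385
vertex -4.123 -2.679 -3.608
vertex -3.834 -2.958 -3.082
endloop
endfacet
facet normal 0.978 0.032 0.206
outer loop
vertex -3.065 -2.682 -3.775
vertex -3.18 -2.96 -3.185
vertex -3.057 -3.341 -3.712
endloop
endfacet
facet normal 0.149 -0.266 0.952
outer loop
vertex -3.18 -2.96 -3.185
vertex -3.834 -2.958 -3.082
vertex -3.532 -3.512 -3.284
endloop
endfacet
facet normal -0.867 0.037 0.496
outer loop
vertex -3.834 -2.958 -3.082
vertex -4.123 -2.679 -3.608
vertex -4.115 -3.338 -3.545
endloop
endfacet
facet normal -0.667 0.521 -0.532
outer loop
vertex -4.123 -2.679 -3.608
vertex -3.648 -2.508 -4.036
vertex -4.0 -3.06 -4.135
endloop
endfacet
facet normal 0.474 0.518 -0.712
outer loop
vertex -3.648 -2.508 -4.036
vertex -3.065 -2.682 -3.775
vertex -3.346 -3.062 -4.238
endloop
endfacet
facet normal 0.364 -0.931 0.032
outer loop
vertex -3.635 -3.575 -3.935
vertex -3.057 -3.341 -3.712
vertex -3.532 -3.512 -3.284
endloop
endfacet
facet normal -0.342 -0.929 0.144
outer loop
vertex -3.635 -3.575 -3.935
vertex -3.532 -3.512 -3.284
vertex -4.115 -3.338 -3.545
endloop
endfacet
facet normal -0.654 -0.628 -0.423
outer loop
vertex -3.635 -3.575 -3.935
vertex -4.115 -3.338 -3.545
vertex -4.0 -3.06 -4.135
endloop
endfacet
facet normal -0.141 -0.444 -0.885
outer loop
vertex -3.635 -3.575 -3.935
vertex -4.0 -3.06 -4.135
vertex -3.346 -3.062 -4.238
endloop
endfacet
facet normal 0.488 -0.631 -0.603
outer loop
vertex -3.635 -3.575 -3.935
vertex -3.346 -3.062 -4.238
vertex -3.057 -3.341 -3.712
endloop
endfacet
facet normal 0.667 -0.521 0.532
outer loop
vertex -3.532 -3.512 -3.284
vertex -3.057 -3.341 -3.712
vertex -3.18 -2.96 -3.185
endloop
endfacet
facet normal -0.474 -0.518 0.712
outer loop
vertex -4.115 -3.338 -3.545
vertex -3.532 -3.512 -3.284
vertex -3.834 -2.958 -3.082
endloop
endfacet
facet normal -0.978 -0.032 -0.206
outer loop
vertex -4.0 -3.06 -4.135
vertex -4.115 -3.338 -3.545
vertex -4.123 -2.679 -3.608
endloop
endfacet
facet normal -0.149 0.266 -0.952
outer loop
vertex -3.346 -3.062 -4.238
vertex -4.0 -3.06 -4.135
vertex -3.648 -2.508 -4.036
endloop
endfacet
facet normal 0.867 -0.037 -0.496
outer loop
vertex -3.057 -3.341 -3.712
vertex -3.346 -3.062 -4.238
vertex -3.065 -2.682 -3.775
endloop
endfacet
facet normal -0.761 0.640 -0.107
outer loop
vertex 1.422 -1.996 -0.687
vertex 1.772 -1.707 -1.451
vertex 0.592 -3.117 -1.491
endloop
endfacet
facet normal -0.393 -0.326 0.860
outer loop
vertex 1.468 -3.853 -1.369
vertex 1.422 -1.996 -0.687
vertex 0.592 -3.117 -1.491
endloop
endfacet
facet normal -0.761 0.640 -0.107
outer loop
vertex 0.592 -3.117 -1.491
vertex 1.772 -1.707 -1.451
vertex 0.943 -2.828 -2.256
endloop
endfacet
facet normal -0.515 -0.696 -0.500
outer loop
vertex 0.943 -2.828 -2.256
vertex 1.468 -3.853 -1.369
vertex 0.592 -3.117 -1.491
endloop
endfacet
facet normal 0.515 0.696 0.500
outer loop
vertex 1.422 -1.996 -0.687
vertex 2.648 -2.443 -1.329
vertex 1.772 -1.707 -1.451
endloop
endfacet
facet normal -0.394 -0.325 0.859
outer loop
vertex 2.297 -2.732 -0.564
vertex 1.422 -1.996 -0.687
vertex 1.468 -3.853 -1.369
endloop
endfacet
facet normal 0.515 0.696 0.500
outer loop
vertex 2.297 -2.732 -0.564
vertex 2.648 -2.443 -1.329
vertex 1.422 -1.996 -0.687
endloop
endfacet
facet normal 0.394 0.326 -0.859
outer loop
vertex 1.772 -1.707 -1.451
vertex 2.648 -2.443 -1.329
vertex 0.943 -2.828 -2.256
endloop
endfacet
facet normal -0.515 -0.696 -0.500
outer loop
vertex 1.818 -3.564 -2.133
vertex 1.468 -3.853 -1.369
vertex 0.943 -2.828 -2.256
endloop
endfacet
facet normal 0.394 0.325 -0.860
outer loop
vertex 0.943 -2.828 -2.256
vertex 2.648 -2.443 -1.329
vertex 1.818 -3.564 -2.133
endloop
endfacet
facet normal 0.761 -0.640 0.107
outer loop
vertex 1.818 -3.564 -2.133
vertex 2.297 -2.732 -0.564
vertex 1.468 -3.853 -1.369
endloop
endfacet
facet normal 0.761 -0.640 0.107
outer loop
vertex 2.648 -2.443 -1.329
vertex 2.297 -2.732 -0.564
vertex 1.818 -3.564 -2.133
endloop
endfacet

endsolid


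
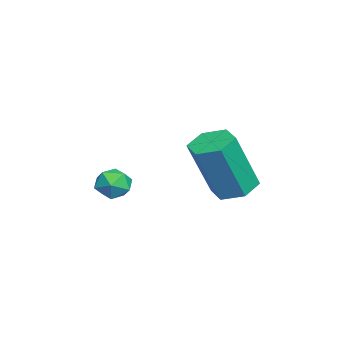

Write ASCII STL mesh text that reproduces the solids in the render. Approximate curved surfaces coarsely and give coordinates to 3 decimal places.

solid 
facet normal -0.909 0.347 0.229
outer loop
vertex -0.174 -2.33 -4.156
vertex -0.004 -2.3 -3.527
vertex 0.094 -1.786 -3.916
endloop
endfacet
facet normal -0.720 0.544 -0.430
outer loop
vertex -0.174 -2.33 -4.156
vertex 0.094 -1.786 -3.916
vertex 0.275 -2.009 -4.502
endloop
endfacet
facet normal -0.589 -0.046 -0.807
outer loop
vertex -0.174 -2.33 -4.156
vertex 0.275 -2.009 -4.502
vertex 0.289 -2.66 -4.475
endloop
endfacet
facet normal -0.696 -0.609 -0.380
outer loop
vertex -0.174 -2.33 -4.156
vertex 0.289 -2.66 -4.475
vertex 0.117 -2.84 -3.872
endloop
endfacet
facet normal -0.894 -0.366 0.259
outer loop
vertex -0.174 -2.33 -4.156
vertex 0.117 -2.84 -3.872
vertex -0.004 -2.3 -3.527
endloop
endfacet
facet normal -0.114 0.916 -0.384
outer loop
vertex 0.275 -2.009 -4.502
vertex 0.094 -1.786 -3.916
vertex 0.723 -1.78 -4.088
endloop
endfacet
facet normal -0.418 0.598 0.684
outer loop
vertex 0.094 -1.786 -3.916
vertex -0.004 -2.3 -3.527
vertex 0.551 -1.96 -3.485
endloop
endfacet
facet normal -0.393 -0.556 0.733
outer loop
vertex -0.004 -2.3 -3.527
vertex 0.117 -2.84 -3.872
vertex 0.565 -2.611 -3.458
endloop
endfacet
facet normal -0.074 -0.950 -0.305
outer loop
vertex 0.117 -2.84 -3.872
vertex 0.289 -2.66 -4.475
vertex 0.746 -2.834 -4.044
endloop
endfacet
facet normal 0.099 -0.039 -0.994
outer loop
vertex 0.289 -2.66 -4.475
vertex 0.275 -2.009 -4.502
vertex 0.844 -2.32 -4.433
endloop
endfacet
facet normal 0.696 0.609 0.380
outer loop
vertex 1.014 -2.29 -3.804
vertex 0.723 -1.78 -4.088
vertex 0.551 -1.96 -3.485
endloop
endfacet
facet normal 0.589 0.046 0.807
outer loop
vertex 1.014 -2.29 -3.804
vertex 0.551 -1.96 -3.485
vertex 0.565 -2.611 -3.458
endloop
endfacet
facet normal 0.720 -0.544 0.430
outer loop
vertex 1.014 -2.29 -3.804
vertex 0.565 -2.611 -3.458
vertex 0.746 -2.834 -4.044
endloop
endfacet
facet normal 0.909 -0.347 -0.229
outer loop
vertex 1.014 -2.29 -3.804
vertex 0.746 -2.834 -4.044
vertex 0.844 -2.32 -4.433
endloop
endfacet
facet normal 0.894 0.366 -0.259
outer loop
vertex 1.014 -2.29 -3.804
vertex 0.844 -2.32 -4.433
vertex 0.723 -1.78 -4.088
endloop
endfacet
facet normal 0.074 0.950 0.305
outer loop
vertex 0.551 -1.96 -3.485
vertex 0.723 -1.78 -4.088
vertex 0.094 -1.786 -3.916
endloop
endfacet
facet normal -0.099 0.039 0.994
outer loop
vertex 0.565 -2.611 -3.458
vertex 0.551 -1.96 -3.485
vertex -0.004 -2.3 -3.527
endloop
endfacet
facet normal 0.114 -0.916 0.384
outer loop
vertex 0.746 -2.834 -4.044
vertex 0.565 -2.611 -3.458
vertex 0.117 -2.84 -3.872
endloop
endfacet
facet normal 0.418 -0.598 -0.684
outer loop
vertex 0.844 -2.32 -4.433
vertex 0.746 -2.834 -4.044
vertex 0.289 -2.66 -4.475
endloop
endfacet
facet normal 0.393 0.556 -0.733
outer loop
vertex 0.723 -1.78 -4.088
vertex 0.844 -2.32 -4.433
vertex 0.275 -2.009 -4.502
endloop
endfacet
facet normal -0.243 0.309 -0.919
outer loop
vertex 1.25 0.949 -4.133
vertex 0.663 1.338 -3.847
vertex 1.343 1.671 -3.915
endloop
endfacet
facet normal 0.962 -0.043 -0.269
outer loop
vertex 1.25 0.949 -4.133
vertex 1.343 1.671 -3.915
vertex 1.783 0.272 -2.119
endloop
endfacet
facet normal 0.962 -0.043 -0.269
outer loop
vertex 1.783 0.272 -2.119
vertex 1.343 1.671 -3.915
vertex 1.876 0.995 -1.901
endloop
endfacet
facet normal 0.243 -0.309 0.920
outer loop
vertex 1.783 0.272 -2.119
vertex 1.876 0.995 -1.901
vertex 1.197 0.662 -1.833
endloop
endfacet
facet normal -0.243 0.309 -0.919
outer loop
vertex 1.343 1.671 -3.915
vertex 0.663 1.338 -3.847
vertex 0.757 2.06 -3.629
endloop
endfacet
facet normal 0.587 0.801 0.114
outer loop
vertex 1.343 1.671 -3.915
vertex 0.757 2.06 -3.629
vertex 1.876 0.995 -1.901
endloop
endfacet
facet normal 0.587 0.801 0.114
outer loop
vertex 1.876 0.995 -1.901
vertex 0.757 2.06 -3.629
vertex 1.29 1.384 -1.615
endloop
endfacet
facet normal 0.244 -0.309 0.919
outer loop
vertex 1.876 0.995 -1.901
vertex 1.29 1.384 -1.615
vertex 1.197 0.662 -1.833
endloop
endfacet
facet normal -0.243 0.309 -0.919
outer loop
vertex 0.757 2.06 -3.629
vertex 0.663 1.338 -3.847
vertex 0.077 1.728 -3.561
endloop
endfacet
facet normal -0.374 0.845 0.383
outer loop
vertex 0.757 2.06 -3.629
vertex 0.077 1.728 -3.561
vertex 1.29 1.384 -1.615
endloop
endfacet
facet normal -0.375 0.844 0.383
outer loop
vertex 1.29 1.384 -1.615
vertex 0.077 1.728 -3.561
vertex 0.61 1.051 -1.547
endloop
endfacet
facet normal 0.243 -0.309 0.919
outer loop
vertex 1.29 1.384 -1.615
vertex 0.61 1.051 -1.547
vertex 1.197 0.662 -1.833
endloop
endfacet
facet normal -0.243 0.309 -0.920
outer loop
vertex 0.077 1.728 -3.561
vertex 0.663 1.338 -3.847
vertex -0.016 1.005 -3.779
endloop
endfacet
facet normal -0.962 0.043 0.269
outer loop
vertex 0.077 1.728 -3.561
vertex -0.016 1.005 -3.779
vertex 0.61 1.051 -1.547
endloop
endfacet
facet normal -0.962 0.043 0.269
outer loop
vertex 0.61 1.051 -1.547
vertex -0.016 1.005 -3.779
vertex 0.517 0.329 -1.765
endloop
endfacet
facet normal 0.243 -0.309 0.919
outer loop
vertex 0.61 1.051 -1.547
vertex 0.517 0.329 -1.765
vertex 1.197 0.662 -1.833
endloop
endfacet
facet normal -0.244 0.309 -0.919
outer loop
vertex -0.016 1.005 -3.779
vertex 0.663 1.338 -3.847
vertex 0.57 0.616 -4.065
endloop
endfacet
facet normal -0.587 -0.801 -0.114
outer loop
vertex -0.016 1.005 -3.779
vertex 0.57 0.616 -4.065
vertex 0.517 0.329 -1.765
endloop
endfacet
facet normal -0.587 -0.801 -0.114
outer loop
vertex 0.517 0.329 -1.765
vertex 0.57 0.616 -4.065
vertex 1.103 -0.06 -2.051
endloop
endfacet
facet normal 0.243 -0.309 0.919
outer loop
vertex 0.517 0.329 -1.765
vertex 1.103 -0.06 -2.051
vertex 1.197 0.662 -1.833
endloop
endfacet
facet normal -0.243 0.309 -0.919
outer loop
vertex 0.57 0.616 -4.065
vertex 0.663 1.338 -3.847
vertex 1.25 0.949 -4.133
endloop
endfacet
facet normal 0.375 -0.844 -0.383
outer loop
vertex 0.57 0.616 -4.065
vertex 1.25 0.949 -4.133
vertex 1.103 -0.06 -2.051
endloop
endfacet
facet normal 0.374 -0.845 -0.383
outer loop
vertex 1.103 -0.06 -2.051
vertex 1.25 0.949 -4.133
vertex 1.783 0.272 -2.119
endloop
endfacet
facet normal 0.243 -0.309 0.919
outer loop
vertex 1.103 -0.06 -2.051
vertex 1.783 0.272 -2.119
vertex 1.197 0.662 -1.833
endloop
endfacet

endsolid


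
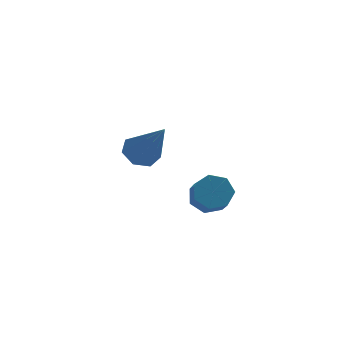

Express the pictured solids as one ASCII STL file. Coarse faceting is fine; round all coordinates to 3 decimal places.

solid 
facet normal -0.318 0.489 -0.812
outer loop
vertex 0.06 2.468 1.106
vertex -0.553 2.543 1.391
vertex -0.014 2.956 1.429
endloop
endfacet
facet normal 0.992 0.118 0.049
outer loop
vertex 0.06 2.468 1.106
vertex -0.014 2.956 1.429
vertex 0.073 1.577 2.989
endloop
endfacet
facet normal -0.318 0.490 -0.811
outer loop
vertex -0.014 2.956 1.429
vertex -0.553 2.543 1.391
vertex -0.493 3.133 1.724
endloop
endfacet
facet normal 0.561 0.635 0.530
outer loop
vertex -0.014 2.956 1.429
vertex -0.493 3.133 1.724
vertex 0.073 1.577 2.989
endloop
endfacet
facet normal -0.317 0.490 -0.812
outer loop
vertex -0.493 3.133 1.724
vertex -0.553 2.543 1.391
vertex -1.018 2.866 1.768
endloop
endfacet
facet normal -0.221 0.566 0.795
outer loop
vertex -0.493 3.133 1.724
vertex -1.018 2.866 1.768
vertex 0.073 1.577 2.989
endloop
endfacet
facet normal -0.318 0.490 -0.812
outer loop
vertex -1.018 2.866 1.768
vertex -0.553 2.543 1.391
vertex -1.192 2.356 1.528
endloop
endfacet
facet normal -0.766 -0.041 0.642
outer loop
vertex -1.018 2.866 1.768
vertex -1.192 2.356 1.528
vertex 0.073 1.577 2.989
endloop
endfacet
facet normal -0.318 0.492 -0.811
outer loop
vertex -1.192 2.356 1.528
vertex -0.553 2.543 1.391
vertex -0.885 1.987 1.184
endloop
endfacet
facet normal -0.663 -0.725 0.187
outer loop
vertex -1.192 2.356 1.528
vertex -0.885 1.987 1.184
vertex 0.073 1.577 2.989
endloop
endfacet
facet normal -0.317 0.491 -0.812
outer loop
vertex -0.885 1.987 1.184
vertex -0.553 2.543 1.391
vertex -0.328 2.037 0.997
endloop
endfacet
facet normal 0.011 -0.974 -0.227
outer loop
vertex -0.885 1.987 1.184
vertex -0.328 2.037 0.997
vertex 0.073 1.577 2.989
endloop
endfacet
facet normal -0.317 0.491 -0.811
outer loop
vertex -0.328 2.037 0.997
vertex -0.553 2.543 1.391
vertex 0.06 2.468 1.106
endloop
endfacet
facet normal 0.747 -0.599 -0.289
outer loop
vertex -0.328 2.037 0.997
vertex 0.06 2.468 1.106
vertex 0.073 1.577 2.989
endloop
endfacet
facet normal 0.014 0.743 -0.669
outer loop
vertex 1.757 -0.64 1.238
vertex 1.119 -0.595 1.275
vertex 1.561 -0.29 1.623
endloop
endfacet
facet normal 0.936 0.226 0.271
outer loop
vertex 1.757 -0.64 1.238
vertex 1.561 -0.29 1.623
vertex 1.738 -1.65 2.149
endloop
endfacet
facet normal 0.936 0.226 0.269
outer loop
vertex 1.738 -1.65 2.149
vertex 1.561 -0.29 1.623
vertex 1.543 -1.3 2.533
endloop
endfacet
facet normal -0.015 -0.743 0.669
outer loop
vertex 1.738 -1.65 2.149
vertex 1.543 -1.3 2.533
vertex 1.101 -1.605 2.185
endloop
endfacet
facet normal 0.015 0.742 -0.670
outer loop
vertex 1.561 -0.29 1.623
vertex 1.119 -0.595 1.275
vertex 1.033 -0.169 1.745
endloop
endfacet
facet normal 0.309 0.634 0.709
outer loop
vertex 1.561 -0.29 1.623
vertex 1.033 -0.169 1.745
vertex 1.543 -1.3 2.533
endloop
endfacet
facet normal 0.307 0.633 0.710
outer loop
vertex 1.543 -1.3 2.533
vertex 1.033 -0.169 1.745
vertex 1.014 -1.18 2.655
endloop
endfacet
facet normal -0.014 -0.743 0.669
outer loop
vertex 1.543 -1.3 2.533
vertex 1.014 -1.18 2.655
vertex 1.101 -1.605 2.185
endloop
endfacet
facet normal 0.014 0.742 -0.670
outer loop
vertex 1.033 -0.169 1.745
vertex 1.119 -0.595 1.275
vertex 0.57 -0.37 1.513
endloop
endfacet
facet normal -0.552 0.563 0.614
outer loop
vertex 1.033 -0.169 1.745
vertex 0.57 -0.37 1.513
vertex 1.014 -1.18 2.655
endloop
endfacet
facet normal -0.551 0.565 0.615
outer loop
vertex 1.014 -1.18 2.655
vertex 0.57 -0.37 1.513
vertex 0.551 -1.38 2.424
endloop
endfacet
facet normal -0.013 -0.743 0.669
outer loop
vertex 1.014 -1.18 2.655
vertex 0.551 -1.38 2.424
vertex 1.101 -1.605 2.185
endloop
endfacet
facet normal 0.014 0.742 -0.670
outer loop
vertex 0.57 -0.37 1.513
vertex 1.119 -0.595 1.275
vertex 0.52 -0.74 1.102
endloop
endfacet
facet normal -0.996 0.071 0.058
outer loop
vertex 0.57 -0.37 1.513
vertex 0.52 -0.74 1.102
vertex 0.551 -1.38 2.424
endloop
endfacet
facet normal -0.996 0.069 0.057
outer loop
vertex 0.551 -1.38 2.424
vertex 0.52 -0.74 1.102
vertex 0.502 -1.75 2.012
endloop
endfacet
facet normal -0.013 -0.743 0.669
outer loop
vertex 0.551 -1.38 2.424
vertex 0.502 -1.75 2.012
vertex 1.101 -1.605 2.185
endloop
endfacet
facet normal 0.013 0.743 -0.669
outer loop
vertex 0.52 -0.74 1.102
vertex 1.119 -0.595 1.275
vertex 0.922 -1.0 0.821
endloop
endfacet
facet normal -0.690 -0.478 -0.544
outer loop
vertex 0.52 -0.74 1.102
vertex 0.922 -1.0 0.821
vertex 0.502 -1.75 2.012
endloop
endfacet
facet normal -0.691 -0.476 -0.544
outer loop
vertex 0.502 -1.75 2.012
vertex 0.922 -1.0 0.821
vertex 0.903 -2.011 1.731
endloop
endfacet
facet normal -0.014 -0.742 0.670
outer loop
vertex 0.502 -1.75 2.012
vertex 0.903 -2.011 1.731
vertex 1.101 -1.605 2.185
endloop
endfacet
facet normal 0.014 0.743 -0.669
outer loop
vertex 0.922 -1.0 0.821
vertex 1.119 -0.595 1.275
vertex 1.472 -0.956 0.881
endloop
endfacet
facet normal 0.133 -0.664 -0.735
outer loop
vertex 0.922 -1.0 0.821
vertex 1.472 -0.956 0.881
vertex 0.903 -2.011 1.731
endloop
endfacet
facet normal 0.136 -0.665 -0.734
outer loop
vertex 0.903 -2.011 1.731
vertex 1.472 -0.956 0.881
vertex 1.453 -1.966 1.792
endloop
endfacet
facet normal -0.014 -0.742 0.670
outer loop
vertex 0.903 -2.011 1.731
vertex 1.453 -1.966 1.792
vertex 1.101 -1.605 2.185
endloop
endfacet
facet normal 0.014 0.743 -0.669
outer loop
vertex 1.472 -0.956 0.881
vertex 1.119 -0.595 1.275
vertex 1.757 -0.64 1.238
endloop
endfacet
facet normal 0.858 -0.353 -0.373
outer loop
vertex 1.472 -0.956 0.881
vertex 1.757 -0.64 1.238
vertex 1.453 -1.966 1.792
endloop
endfacet
facet normal 0.858 -0.353 -0.373
outer loop
vertex 1.453 -1.966 1.792
vertex 1.757 -0.64 1.238
vertex 1.738 -1.65 2.149
endloop
endfacet
facet normal -0.015 -0.743 0.669
outer loop
vertex 1.453 -1.966 1.792
vertex 1.738 -1.65 2.149
vertex 1.101 -1.605 2.185
endloop
endfacet

endsolid


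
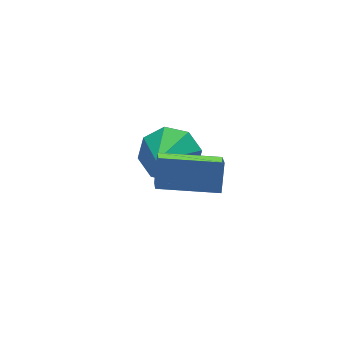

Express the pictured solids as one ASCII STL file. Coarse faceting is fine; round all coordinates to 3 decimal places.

solid 
facet normal -0.879 0.468 0.092
outer loop
vertex -5.019 -0.491 1.269
vertex -4.676 -0.019 2.142
vertex -4.654 0.308 0.694
endloop
endfacet
facet normal -0.327 -0.449 -0.832
outer loop
vertex -2.984 -0.581 0.518
vertex -5.019 -0.491 1.269
vertex -4.654 0.308 0.694
endloop
endfacet
facet normal -0.879 0.468 0.092
outer loop
vertex -4.654 0.308 0.694
vertex -4.676 -0.019 2.142
vertex -4.311 0.78 1.567
endloop
endfacet
facet normal 0.347 0.761 -0.548
outer loop
vertex -4.311 0.78 1.567
vertex -2.984 -0.581 0.518
vertex -4.654 0.308 0.694
endloop
endfacet
facet normal -0.347 -0.761 0.548
outer loop
vertex -5.019 -0.491 1.269
vertex -3.006 -0.908 1.966
vertex -4.676 -0.019 2.142
endloop
endfacet
facet normal -0.327 -0.449 -0.832
outer loop
vertex -3.349 -1.38 1.093
vertex -5.019 -0.491 1.269
vertex -2.984 -0.581 0.518
endloop
endfacet
facet normal -0.347 -0.761 0.548
outer loop
vertex -3.349 -1.38 1.093
vertex -3.006 -0.908 1.966
vertex -5.019 -0.491 1.269
endloop
endfacet
facet normal 0.327 0.449 0.832
outer loop
vertex -4.676 -0.019 2.142
vertex -3.006 -0.908 1.966
vertex -4.311 0.78 1.567
endloop
endfacet
facet normal 0.347 0.761 -0.548
outer loop
vertex -2.641 -0.109 1.391
vertex -2.984 -0.581 0.518
vertex -4.311 0.78 1.567
endloop
endfacet
facet normal 0.327 0.449 0.832
outer loop
vertex -4.311 0.78 1.567
vertex -3.006 -0.908 1.966
vertex -2.641 -0.109 1.391
endloop
endfacet
facet normal 0.879 -0.468 -0.092
outer loop
vertex -2.641 -0.109 1.391
vertex -3.349 -1.38 1.093
vertex -2.984 -0.581 0.518
endloop
endfacet
facet normal 0.879 -0.468 -0.092
outer loop
vertex -3.006 -0.908 1.966
vertex -3.349 -1.38 1.093
vertex -2.641 -0.109 1.391
endloop
endfacet
facet normal 0.549 0.605 -0.577
outer loop
vertex -2.192 2.888 -0.094
vertex -2.89 2.803 -0.847
vertex -2.753 3.44 -0.049
endloop
endfacet
facet normal 0.141 0.062 0.988
outer loop
vertex -2.192 2.888 -0.094
vertex -2.753 3.44 -0.049
vertex -3.91 1.677 0.227
endloop
endfacet
facet normal 0.548 0.605 -0.577
outer loop
vertex -2.753 3.44 -0.049
vertex -2.89 2.803 -0.847
vertex -3.394 3.618 -0.471
endloop
endfacet
facet normal -0.422 0.404 0.812
outer loop
vertex -2.753 3.44 -0.049
vertex -3.394 3.618 -0.471
vertex -3.91 1.677 0.227
endloop
endfacet
facet normal 0.548 0.605 -0.577
outer loop
vertex -3.394 3.618 -0.471
vertex -2.89 2.803 -0.847
vertex -3.74 3.319 -1.113
endloop
endfacet
facet normal -0.883 0.348 0.314
outer loop
vertex -3.394 3.618 -0.471
vertex -3.74 3.319 -1.113
vertex -3.91 1.677 0.227
endloop
endfacet
facet normal 0.548 0.605 -0.577
outer loop
vertex -3.74 3.319 -1.113
vertex -2.89 2.803 -0.847
vertex -3.588 2.718 -1.599
endloop
endfacet
facet normal -0.974 -0.074 -0.214
outer loop
vertex -3.74 3.319 -1.113
vertex -3.588 2.718 -1.599
vertex -3.91 1.677 0.227
endloop
endfacet
facet normal 0.548 0.605 -0.577
outer loop
vertex -3.588 2.718 -1.599
vertex -2.89 2.803 -0.847
vertex -3.027 2.166 -1.645
endloop
endfacet
facet normal -0.641 -0.613 -0.462
outer loop
vertex -3.588 2.718 -1.599
vertex -3.027 2.166 -1.645
vertex -3.91 1.677 0.227
endloop
endfacet
facet normal 0.549 0.605 -0.577
outer loop
vertex -3.027 2.166 -1.645
vertex -2.89 2.803 -0.847
vertex -2.386 1.987 -1.223
endloop
endfacet
facet normal -0.078 -0.955 -0.286
outer loop
vertex -3.027 2.166 -1.645
vertex -2.386 1.987 -1.223
vertex -3.91 1.677 0.227
endloop
endfacet
facet normal 0.549 0.605 -0.577
outer loop
vertex -2.386 1.987 -1.223
vertex -2.89 2.803 -0.847
vertex -2.04 2.286 -0.581
endloop
endfacet
facet normal 0.384 -0.899 0.212
outer loop
vertex -2.386 1.987 -1.223
vertex -2.04 2.286 -0.581
vertex -3.91 1.677 0.227
endloop
endfacet
facet normal 0.549 0.605 -0.577
outer loop
vertex -2.04 2.286 -0.581
vertex -2.89 2.803 -0.847
vertex -2.192 2.888 -0.094
endloop
endfacet
facet normal 0.475 -0.478 0.739
outer loop
vertex -2.04 2.286 -0.581
vertex -2.192 2.888 -0.094
vertex -3.91 1.677 0.227
endloop
endfacet

endsolid


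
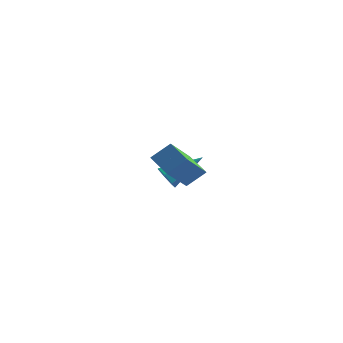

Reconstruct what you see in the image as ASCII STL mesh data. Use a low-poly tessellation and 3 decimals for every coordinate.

solid 
facet normal -0.738 0.500 0.452
outer loop
vertex -0.62 -3.893 -0.335
vertex 0.066 -3.479 0.327
vertex -0.328 -2.271 -1.652
endloop
endfacet
facet normal -0.660 -0.399 -0.637
outer loop
vertex 0.514 -2.841 -2.167
vertex -0.62 -3.893 -0.335
vertex -0.328 -2.271 -1.652
endloop
endfacet
facet normal -0.739 0.500 0.452
outer loop
vertex -0.328 -2.271 -1.652
vertex 0.066 -3.479 0.327
vertex 0.358 -1.857 -0.989
endloop
endfacet
facet normal 0.139 0.769 -0.624
outer loop
vertex 0.358 -1.857 -0.989
vertex 0.514 -2.841 -2.167
vertex -0.328 -2.271 -1.652
endloop
endfacet
facet normal -0.139 -0.769 0.624
outer loop
vertex -0.62 -3.893 -0.335
vertex 0.908 -4.049 -0.188
vertex 0.066 -3.479 0.327
endloop
endfacet
facet normal -0.660 -0.398 -0.637
outer loop
vertex 0.222 -4.463 -0.851
vertex -0.62 -3.893 -0.335
vertex 0.514 -2.841 -2.167
endloop
endfacet
facet normal -0.139 -0.769 0.624
outer loop
vertex 0.222 -4.463 -0.851
vertex 0.908 -4.049 -0.188
vertex -0.62 -3.893 -0.335
endloop
endfacet
facet normal 0.660 0.398 0.637
outer loop
vertex 0.066 -3.479 0.327
vertex 0.908 -4.049 -0.188
vertex 0.358 -1.857 -0.989
endloop
endfacet
facet normal 0.138 0.769 -0.624
outer loop
vertex 1.2 -2.427 -1.505
vertex 0.514 -2.841 -2.167
vertex 0.358 -1.857 -0.989
endloop
endfacet
facet normal 0.660 0.398 0.637
outer loop
vertex 0.358 -1.857 -0.989
vertex 0.908 -4.049 -0.188
vertex 1.2 -2.427 -1.505
endloop
endfacet
facet normal 0.738 -0.500 -0.452
outer loop
vertex 1.2 -2.427 -1.505
vertex 0.222 -4.463 -0.851
vertex 0.514 -2.841 -2.167
endloop
endfacet
facet normal 0.739 -0.500 -0.452
outer loop
vertex 0.908 -4.049 -0.188
vertex 0.222 -4.463 -0.851
vertex 1.2 -2.427 -1.505
endloop
endfacet
facet normal -0.699 -0.502 -0.509
outer loop
vertex -1.204 0.813 -3.818
vertex -1.617 1.308 -3.739
vertex -1.194 1.208 -4.221
endloop
endfacet
facet normal 0.890 -0.336 -0.307
outer loop
vertex -1.204 0.813 -3.818
vertex -1.194 1.208 -4.221
vertex -0.303 2.252 -2.781
endloop
endfacet
facet normal -0.699 -0.502 -0.510
outer loop
vertex -1.194 1.208 -4.221
vertex -1.617 1.308 -3.739
vertex -1.502 1.678 -4.261
endloop
endfacet
facet normal 0.648 0.368 -0.667
outer loop
vertex -1.194 1.208 -4.221
vertex -1.502 1.678 -4.261
vertex -0.303 2.252 -2.781
endloop
endfacet
facet normal -0.699 -0.502 -0.510
outer loop
vertex -1.502 1.678 -4.261
vertex -1.617 1.308 -3.739
vertex -1.898 1.87 -3.907
endloop
endfacet
facet normal 0.073 0.909 -0.411
outer loop
vertex -1.502 1.678 -4.261
vertex -1.898 1.87 -3.907
vertex -0.303 2.252 -2.781
endloop
endfacet
facet normal -0.699 -0.502 -0.509
outer loop
vertex -1.898 1.87 -3.907
vertex -1.617 1.308 -3.739
vertex -2.082 1.639 -3.427
endloop
endfacet
facet normal -0.400 0.876 0.269
outer loop
vertex -1.898 1.87 -3.907
vertex -2.082 1.639 -3.427
vertex -0.303 2.252 -2.781
endloop
endfacet
facet normal -0.699 -0.502 -0.509
outer loop
vertex -2.082 1.639 -3.427
vertex -1.617 1.308 -3.739
vertex -1.916 1.159 -3.181
endloop
endfacet
facet normal -0.415 0.297 0.860
outer loop
vertex -2.082 1.639 -3.427
vertex -1.916 1.159 -3.181
vertex -0.303 2.252 -2.781
endloop
endfacet
facet normal -0.699 -0.502 -0.509
outer loop
vertex -1.916 1.159 -3.181
vertex -1.617 1.308 -3.739
vertex -1.525 0.791 -3.355
endloop
endfacet
facet normal 0.039 -0.393 0.919
outer loop
vertex -1.916 1.159 -3.181
vertex -1.525 0.791 -3.355
vertex -0.303 2.252 -2.781
endloop
endfacet
facet normal -0.699 -0.502 -0.509
outer loop
vertex -1.525 0.791 -3.355
vertex -1.617 1.308 -3.739
vertex -1.204 0.813 -3.818
endloop
endfacet
facet normal 0.621 -0.676 0.398
outer loop
vertex -1.525 0.791 -3.355
vertex -1.204 0.813 -3.818
vertex -0.303 2.252 -2.781
endloop
endfacet

endsolid


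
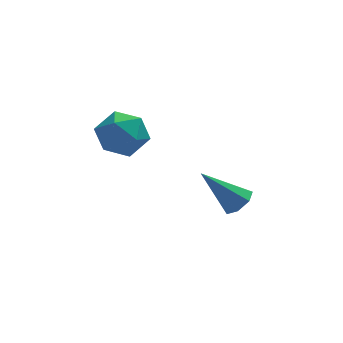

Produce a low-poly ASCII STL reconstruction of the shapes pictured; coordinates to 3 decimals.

solid 
facet normal -0.603 0.161 0.782
outer loop
vertex -2.376 0.127 2.78
vertex -1.724 -0.438 3.399
vertex -1.581 0.609 3.294
endloop
endfacet
facet normal -0.634 0.705 0.319
outer loop
vertex -2.376 0.127 2.78
vertex -1.581 0.609 3.294
vertex -1.798 0.87 2.288
endloop
endfacet
facet normal -0.839 0.446 -0.312
outer loop
vertex -2.376 0.127 2.78
vertex -1.798 0.87 2.288
vertex -2.076 -0.015 1.771
endloop
endfacet
facet normal -0.935 -0.258 -0.242
outer loop
vertex -2.376 0.127 2.78
vertex -2.076 -0.015 1.771
vertex -2.03 -0.824 2.458
endloop
endfacet
facet normal -0.789 -0.434 0.435
outer loop
vertex -2.376 0.127 2.78
vertex -2.03 -0.824 2.458
vertex -1.724 -0.438 3.399
endloop
endfacet
facet normal 0.025 0.969 0.246
outer loop
vertex -1.798 0.87 2.288
vertex -1.581 0.609 3.294
vertex -0.79 0.764 2.602
endloop
endfacet
facet normal 0.076 0.089 0.993
outer loop
vertex -1.581 0.609 3.294
vertex -1.724 -0.438 3.399
vertex -0.744 -0.045 3.289
endloop
endfacet
facet normal -0.226 -0.873 0.432
outer loop
vertex -1.724 -0.438 3.399
vertex -2.03 -0.824 2.458
vertex -1.022 -0.93 2.772
endloop
endfacet
facet normal -0.464 -0.589 -0.662
outer loop
vertex -2.03 -0.824 2.458
vertex -2.076 -0.015 1.771
vertex -1.239 -0.669 1.766
endloop
endfacet
facet normal -0.308 0.550 -0.776
outer loop
vertex -2.076 -0.015 1.771
vertex -1.798 0.87 2.288
vertex -1.096 0.378 1.661
endloop
endfacet
facet normal 0.935 0.258 0.242
outer loop
vertex -0.444 -0.187 2.28
vertex -0.79 0.764 2.602
vertex -0.744 -0.045 3.289
endloop
endfacet
facet normal 0.839 -0.446 0.312
outer loop
vertex -0.444 -0.187 2.28
vertex -0.744 -0.045 3.289
vertex -1.022 -0.93 2.772
endloop
endfacet
facet normal 0.634 -0.705 -0.319
outer loop
vertex -0.444 -0.187 2.28
vertex -1.022 -0.93 2.772
vertex -1.239 -0.669 1.766
endloop
endfacet
facet normal 0.603 -0.161 -0.782
outer loop
vertex -0.444 -0.187 2.28
vertex -1.239 -0.669 1.766
vertex -1.096 0.378 1.661
endloop
endfacet
facet normal 0.789 0.434 -0.435
outer loop
vertex -0.444 -0.187 2.28
vertex -1.096 0.378 1.661
vertex -0.79 0.764 2.602
endloop
endfacet
facet normal 0.464 0.589 0.662
outer loop
vertex -0.744 -0.045 3.289
vertex -0.79 0.764 2.602
vertex -1.581 0.609 3.294
endloop
endfacet
facet normal 0.308 -0.550 0.776
outer loop
vertex -1.022 -0.93 2.772
vertex -0.744 -0.045 3.289
vertex -1.724 -0.438 3.399
endloop
endfacet
facet normal -0.025 -0.969 -0.246
outer loop
vertex -1.239 -0.669 1.766
vertex -1.022 -0.93 2.772
vertex -2.03 -0.824 2.458
endloop
endfacet
facet normal -0.076 -0.089 -0.993
outer loop
vertex -1.096 0.378 1.661
vertex -1.239 -0.669 1.766
vertex -2.076 -0.015 1.771
endloop
endfacet
facet normal 0.226 0.873 -0.432
outer loop
vertex -0.79 0.764 2.602
vertex -1.096 0.378 1.661
vertex -1.798 0.87 2.288
endloop
endfacet
facet normal 0.662 -0.169 -0.730
outer loop
vertex 3.412 0.696 -1.613
vertex 2.889 0.65 -2.077
vertex 3.25 1.217 -1.881
endloop
endfacet
facet normal 0.470 0.515 0.717
outer loop
vertex 3.412 0.696 -1.613
vertex 3.25 1.217 -1.881
vertex 1.551 0.99 -0.603
endloop
endfacet
facet normal 0.662 -0.169 -0.730
outer loop
vertex 3.25 1.217 -1.881
vertex 2.889 0.65 -2.077
vertex 2.816 1.311 -2.296
endloop
endfacet
facet normal 0.020 0.979 0.201
outer loop
vertex 3.25 1.217 -1.881
vertex 2.816 1.311 -2.296
vertex 1.551 0.99 -0.603
endloop
endfacet
facet normal 0.663 -0.169 -0.730
outer loop
vertex 2.816 1.311 -2.296
vertex 2.889 0.65 -2.077
vertex 2.438 0.907 -2.546
endloop
endfacet
facet normal -0.595 0.744 -0.303
outer loop
vertex 2.816 1.311 -2.296
vertex 2.438 0.907 -2.546
vertex 1.551 0.99 -0.603
endloop
endfacet
facet normal 0.662 -0.169 -0.730
outer loop
vertex 2.438 0.907 -2.546
vertex 2.889 0.65 -2.077
vertex 2.399 0.31 -2.443
endloop
endfacet
facet normal -0.910 -0.012 -0.415
outer loop
vertex 2.438 0.907 -2.546
vertex 2.399 0.31 -2.443
vertex 1.551 0.99 -0.603
endloop
endfacet
facet normal 0.662 -0.167 -0.731
outer loop
vertex 2.399 0.31 -2.443
vertex 2.889 0.65 -2.077
vertex 2.73 -0.032 -2.065
endloop
endfacet
facet normal -0.689 -0.723 -0.050
outer loop
vertex 2.399 0.31 -2.443
vertex 2.73 -0.032 -2.065
vertex 1.551 0.99 -0.603
endloop
endfacet
facet normal 0.664 -0.168 -0.729
outer loop
vertex 2.73 -0.032 -2.065
vertex 2.889 0.65 -2.077
vertex 3.18 0.14 -1.695
endloop
endfacet
facet normal -0.099 -0.851 0.516
outer loop
vertex 2.73 -0.032 -2.065
vertex 3.18 0.14 -1.695
vertex 1.551 0.99 -0.603
endloop
endfacet
facet normal 0.662 -0.169 -0.730
outer loop
vertex 3.18 0.14 -1.695
vertex 2.889 0.65 -2.077
vertex 3.412 0.696 -1.613
endloop
endfacet
facet normal 0.418 -0.301 0.857
outer loop
vertex 3.18 0.14 -1.695
vertex 3.412 0.696 -1.613
vertex 1.551 0.99 -0.603
endloop
endfacet

endsolid


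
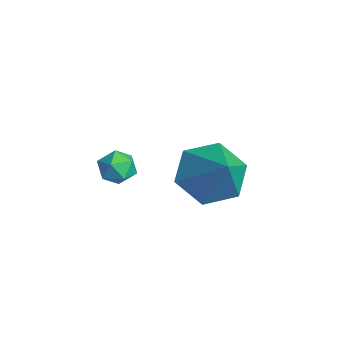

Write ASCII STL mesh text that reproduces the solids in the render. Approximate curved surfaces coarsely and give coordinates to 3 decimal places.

solid 
facet normal -0.117 0.612 0.782
outer loop
vertex -1.566 0.466 -2.093
vertex -1.5 -0.04 -1.687
vertex -0.975 0.299 -1.874
endloop
endfacet
facet normal 0.184 0.955 0.233
outer loop
vertex -1.566 0.466 -2.093
vertex -0.975 0.299 -1.874
vertex -1.056 0.467 -2.499
endloop
endfacet
facet normal -0.260 0.910 -0.324
outer loop
vertex -1.566 0.466 -2.093
vertex -1.056 0.467 -2.499
vertex -1.631 0.232 -2.698
endloop
endfacet
facet normal -0.834 0.539 -0.119
outer loop
vertex -1.566 0.466 -2.093
vertex -1.631 0.232 -2.698
vertex -1.905 -0.081 -2.196
endloop
endfacet
facet normal -0.745 0.356 0.564
outer loop
vertex -1.566 0.466 -2.093
vertex -1.905 -0.081 -2.196
vertex -1.5 -0.04 -1.687
endloop
endfacet
facet normal 0.788 0.612 0.063
outer loop
vertex -1.056 0.467 -2.499
vertex -0.975 0.299 -1.874
vertex -0.675 -0.039 -2.344
endloop
endfacet
facet normal 0.301 0.059 0.952
outer loop
vertex -0.975 0.299 -1.874
vertex -1.5 -0.04 -1.687
vertex -0.949 -0.352 -1.842
endloop
endfacet
facet normal -0.717 -0.356 0.599
outer loop
vertex -1.5 -0.04 -1.687
vertex -1.905 -0.081 -2.196
vertex -1.524 -0.587 -2.041
endloop
endfacet
facet normal -0.860 -0.059 -0.506
outer loop
vertex -1.905 -0.081 -2.196
vertex -1.631 0.232 -2.698
vertex -1.605 -0.419 -2.666
endloop
endfacet
facet normal 0.070 0.540 -0.839
outer loop
vertex -1.631 0.232 -2.698
vertex -1.056 0.467 -2.499
vertex -1.08 -0.08 -2.853
endloop
endfacet
facet normal 0.834 -0.539 0.119
outer loop
vertex -1.014 -0.586 -2.447
vertex -0.675 -0.039 -2.344
vertex -0.949 -0.352 -1.842
endloop
endfacet
facet normal 0.260 -0.910 0.324
outer loop
vertex -1.014 -0.586 -2.447
vertex -0.949 -0.352 -1.842
vertex -1.524 -0.587 -2.041
endloop
endfacet
facet normal -0.184 -0.955 -0.233
outer loop
vertex -1.014 -0.586 -2.447
vertex -1.524 -0.587 -2.041
vertex -1.605 -0.419 -2.666
endloop
endfacet
facet normal 0.117 -0.612 -0.782
outer loop
vertex -1.014 -0.586 -2.447
vertex -1.605 -0.419 -2.666
vertex -1.08 -0.08 -2.853
endloop
endfacet
facet normal 0.745 -0.356 -0.564
outer loop
vertex -1.014 -0.586 -2.447
vertex -1.08 -0.08 -2.853
vertex -0.675 -0.039 -2.344
endloop
endfacet
facet normal 0.860 0.059 0.506
outer loop
vertex -0.949 -0.352 -1.842
vertex -0.675 -0.039 -2.344
vertex -0.975 0.299 -1.874
endloop
endfacet
facet normal -0.070 -0.540 0.839
outer loop
vertex -1.524 -0.587 -2.041
vertex -0.949 -0.352 -1.842
vertex -1.5 -0.04 -1.687
endloop
endfacet
facet normal -0.788 -0.612 -0.063
outer loop
vertex -1.605 -0.419 -2.666
vertex -1.524 -0.587 -2.041
vertex -1.905 -0.081 -2.196
endloop
endfacet
facet normal -0.301 -0.059 -0.952
outer loop
vertex -1.08 -0.08 -2.853
vertex -1.605 -0.419 -2.666
vertex -1.631 0.232 -2.698
endloop
endfacet
facet normal 0.717 0.356 -0.599
outer loop
vertex -0.675 -0.039 -2.344
vertex -1.08 -0.08 -2.853
vertex -1.056 0.467 -2.499
endloop
endfacet
facet normal -0.724 -0.005 -0.690
outer loop
vertex 2.167 1.3 -1.667
vertex 1.499 1.785 -0.97
vertex 2.12 2.378 -1.626
endloop
endfacet
facet normal 0.947 0.053 -0.317
outer loop
vertex 2.167 1.3 -1.667
vertex 2.12 2.378 -1.626
vertex 2.781 1.795 0.25
endloop
endfacet
facet normal -0.724 -0.006 -0.690
outer loop
vertex 2.12 2.378 -1.626
vertex 1.499 1.785 -0.97
vertex 1.452 2.863 -0.93
endloop
endfacet
facet normal 0.609 0.793 0.032
outer loop
vertex 2.12 2.378 -1.626
vertex 1.452 2.863 -0.93
vertex 2.781 1.795 0.25
endloop
endfacet
facet normal -0.724 -0.006 -0.690
outer loop
vertex 1.452 2.863 -0.93
vertex 1.499 1.785 -0.97
vertex 0.832 2.271 -0.274
endloop
endfacet
facet normal 0.001 0.742 0.670
outer loop
vertex 1.452 2.863 -0.93
vertex 0.832 2.271 -0.274
vertex 2.781 1.795 0.25
endloop
endfacet
facet normal -0.724 -0.006 -0.690
outer loop
vertex 0.832 2.271 -0.274
vertex 1.499 1.785 -0.97
vertex 0.879 1.192 -0.314
endloop
endfacet
facet normal -0.270 -0.047 0.962
outer loop
vertex 0.832 2.271 -0.274
vertex 0.879 1.192 -0.314
vertex 2.781 1.795 0.25
endloop
endfacet
facet normal -0.724 -0.005 -0.689
outer loop
vertex 0.879 1.192 -0.314
vertex 1.499 1.785 -0.97
vertex 1.546 0.707 -1.011
endloop
endfacet
facet normal 0.068 -0.787 0.613
outer loop
vertex 0.879 1.192 -0.314
vertex 1.546 0.707 -1.011
vertex 2.781 1.795 0.25
endloop
endfacet
facet normal -0.724 -0.005 -0.690
outer loop
vertex 1.546 0.707 -1.011
vertex 1.499 1.785 -0.97
vertex 2.167 1.3 -1.667
endloop
endfacet
facet normal 0.676 -0.737 -0.026
outer loop
vertex 1.546 0.707 -1.011
vertex 2.167 1.3 -1.667
vertex 2.781 1.795 0.25
endloop
endfacet

endsolid
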